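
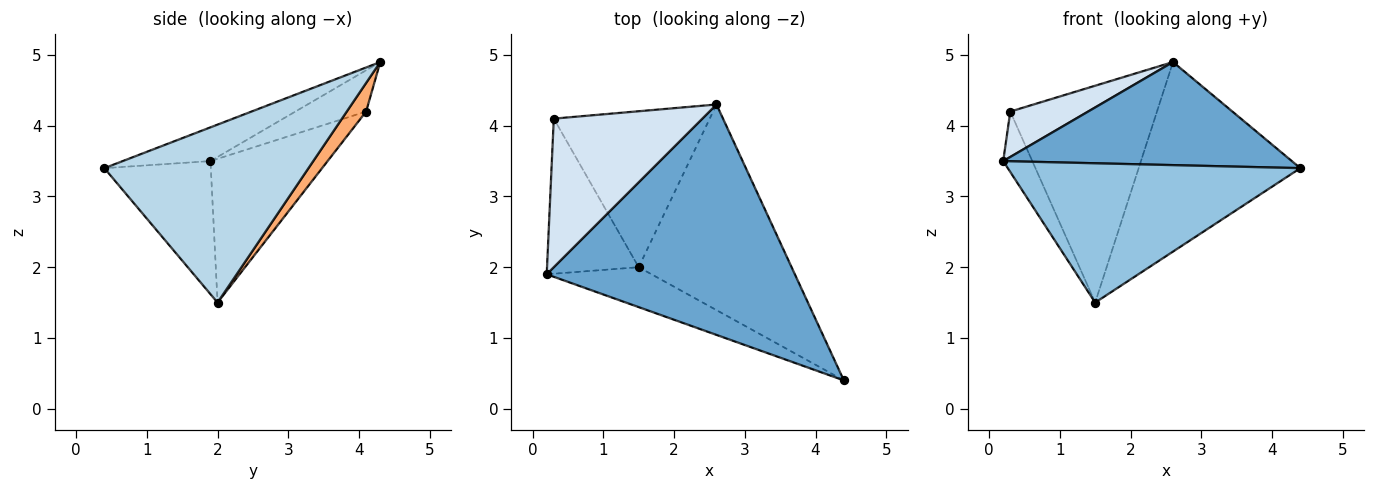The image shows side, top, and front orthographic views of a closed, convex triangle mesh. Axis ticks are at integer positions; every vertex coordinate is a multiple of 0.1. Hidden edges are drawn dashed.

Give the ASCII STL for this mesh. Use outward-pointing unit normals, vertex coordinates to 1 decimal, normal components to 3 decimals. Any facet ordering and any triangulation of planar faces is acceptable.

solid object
 facet normal -0.123 -0.405 0.906
  outer loop
   vertex 2.6 4.3 4.9
   vertex 0.2 1.9 3.5
   vertex 4.4 0.4 3.4
  endloop
 endfacet
 facet normal -0.330 -0.907 -0.260
  outer loop
   vertex 1.5 2.0 1.5
   vertex 4.4 0.4 3.4
   vertex 0.2 1.9 3.5
  endloop
 endfacet
 facet normal 0.650 0.515 -0.559
  outer loop
   vertex 1.5 2.0 1.5
   vertex 2.6 4.3 4.9
   vertex 4.4 0.4 3.4
  endloop
 endfacet
 facet normal -0.257 -0.282 0.924
  outer loop
   vertex 0.3 4.1 4.2
   vertex 0.2 1.9 3.5
   vertex 2.6 4.3 4.9
  endloop
 endfacet
 facet normal -0.825 0.205 -0.526
  outer loop
   vertex 0.3 4.1 4.2
   vertex 1.5 2.0 1.5
   vertex 0.2 1.9 3.5
  endloop
 endfacet
 facet normal 0.106 0.807 -0.581
  outer loop
   vertex 0.3 4.1 4.2
   vertex 2.6 4.3 4.9
   vertex 1.5 2.0 1.5
  endloop
 endfacet
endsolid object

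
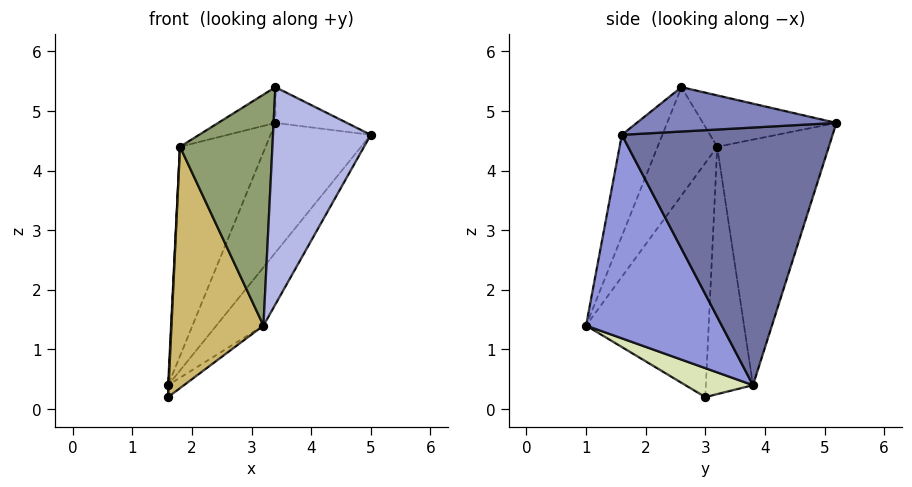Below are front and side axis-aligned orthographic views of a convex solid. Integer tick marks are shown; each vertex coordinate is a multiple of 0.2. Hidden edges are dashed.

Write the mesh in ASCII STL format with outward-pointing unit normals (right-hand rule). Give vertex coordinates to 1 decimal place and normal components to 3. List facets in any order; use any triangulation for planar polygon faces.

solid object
 facet normal 0.806 0.383 -0.452
  outer loop
   vertex 3.4 5.2 4.8
   vertex 5.0 1.6 4.6
   vertex 1.6 3.8 0.4
  endloop
 endfacet
 facet normal 0.532 0.190 0.825
  outer loop
   vertex 3.4 2.6 5.4
   vertex 5.0 1.6 4.6
   vertex 3.4 5.2 4.8
  endloop
 endfacet
 facet normal 0.813 0.282 -0.510
  outer loop
   vertex 3.2 1.0 1.4
   vertex 1.6 3.8 0.4
   vertex 5.0 1.6 4.6
  endloop
 endfacet
 facet normal -0.357 -0.861 0.362
  outer loop
   vertex 3.2 1.0 1.4
   vertex 5.0 1.6 4.6
   vertex 3.4 2.6 5.4
  endloop
 endfacet
 facet normal -0.510 -0.790 0.341
  outer loop
   vertex 1.8 3.2 4.4
   vertex 3.2 1.0 1.4
   vertex 3.4 2.6 5.4
  endloop
 endfacet
 facet normal -0.787 0.603 0.130
  outer loop
   vertex 1.8 3.2 4.4
   vertex 3.4 5.2 4.8
   vertex 1.6 3.8 0.4
  endloop
 endfacet
 facet normal -0.465 0.199 0.863
  outer loop
   vertex 1.8 3.2 4.4
   vertex 3.4 2.6 5.4
   vertex 3.4 5.2 4.8
  endloop
 endfacet
 facet normal 0.718 0.169 -0.676
  outer loop
   vertex 1.6 3.0 0.2
   vertex 1.6 3.8 0.4
   vertex 3.2 1.0 1.4
  endloop
 endfacet
 facet normal -0.999 -0.012 0.048
  outer loop
   vertex 1.6 3.0 0.2
   vertex 1.8 3.2 4.4
   vertex 1.6 3.8 0.4
  endloop
 endfacet
 facet normal -0.798 -0.599 0.067
  outer loop
   vertex 1.6 3.0 0.2
   vertex 3.2 1.0 1.4
   vertex 1.8 3.2 4.4
  endloop
 endfacet
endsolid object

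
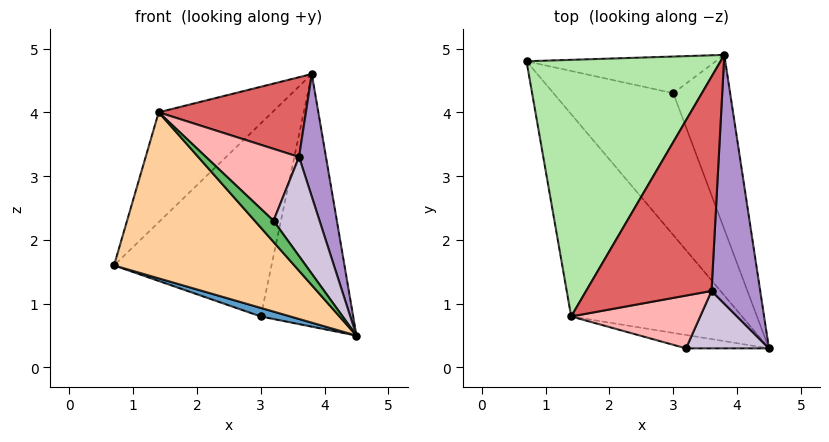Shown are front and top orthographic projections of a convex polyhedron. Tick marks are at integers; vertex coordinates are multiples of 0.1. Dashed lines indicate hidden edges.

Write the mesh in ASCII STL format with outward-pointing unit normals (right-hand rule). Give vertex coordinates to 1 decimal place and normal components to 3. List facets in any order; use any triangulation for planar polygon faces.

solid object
 facet normal -0.339 -0.057 -0.939
  outer loop
   vertex 3.0 4.3 0.8
   vertex 4.5 0.3 0.5
   vertex 0.7 4.8 1.6
  endloop
 endfacet
 facet normal 0.147 0.972 -0.184
  outer loop
   vertex 3.0 4.3 0.8
   vertex 0.7 4.8 1.6
   vertex 3.8 4.9 4.6
  endloop
 endfacet
 facet normal 0.901 0.356 -0.246
  outer loop
   vertex 3.0 4.3 0.8
   vertex 3.8 4.9 4.6
   vertex 4.5 0.3 0.5
  endloop
 endfacet
 facet normal -0.698 -0.454 -0.553
  outer loop
   vertex 1.4 0.8 4.0
   vertex 0.7 4.8 1.6
   vertex 4.5 0.3 0.5
  endloop
 endfacet
 facet normal -0.594 -0.680 -0.429
  outer loop
   vertex 1.4 0.8 4.0
   vertex 4.5 0.3 0.5
   vertex 3.2 0.3 2.3
  endloop
 endfacet
 facet normal -0.670 0.292 0.682
  outer loop
   vertex 1.4 0.8 4.0
   vertex 3.8 4.9 4.6
   vertex 0.7 4.8 1.6
  endloop
 endfacet
 facet normal 0.340 -0.328 0.881
  outer loop
   vertex 3.6 1.2 3.3
   vertex 3.8 4.9 4.6
   vertex 1.4 0.8 4.0
  endloop
 endfacet
 facet normal 0.318 -0.764 0.561
  outer loop
   vertex 3.6 1.2 3.3
   vertex 1.4 0.8 4.0
   vertex 3.2 0.3 2.3
  endloop
 endfacet
 facet normal 0.920 -0.173 0.351
  outer loop
   vertex 3.6 1.2 3.3
   vertex 4.5 0.3 0.5
   vertex 3.8 4.9 4.6
  endloop
 endfacet
 facet normal 0.570 -0.711 0.412
  outer loop
   vertex 3.6 1.2 3.3
   vertex 3.2 0.3 2.3
   vertex 4.5 0.3 0.5
  endloop
 endfacet
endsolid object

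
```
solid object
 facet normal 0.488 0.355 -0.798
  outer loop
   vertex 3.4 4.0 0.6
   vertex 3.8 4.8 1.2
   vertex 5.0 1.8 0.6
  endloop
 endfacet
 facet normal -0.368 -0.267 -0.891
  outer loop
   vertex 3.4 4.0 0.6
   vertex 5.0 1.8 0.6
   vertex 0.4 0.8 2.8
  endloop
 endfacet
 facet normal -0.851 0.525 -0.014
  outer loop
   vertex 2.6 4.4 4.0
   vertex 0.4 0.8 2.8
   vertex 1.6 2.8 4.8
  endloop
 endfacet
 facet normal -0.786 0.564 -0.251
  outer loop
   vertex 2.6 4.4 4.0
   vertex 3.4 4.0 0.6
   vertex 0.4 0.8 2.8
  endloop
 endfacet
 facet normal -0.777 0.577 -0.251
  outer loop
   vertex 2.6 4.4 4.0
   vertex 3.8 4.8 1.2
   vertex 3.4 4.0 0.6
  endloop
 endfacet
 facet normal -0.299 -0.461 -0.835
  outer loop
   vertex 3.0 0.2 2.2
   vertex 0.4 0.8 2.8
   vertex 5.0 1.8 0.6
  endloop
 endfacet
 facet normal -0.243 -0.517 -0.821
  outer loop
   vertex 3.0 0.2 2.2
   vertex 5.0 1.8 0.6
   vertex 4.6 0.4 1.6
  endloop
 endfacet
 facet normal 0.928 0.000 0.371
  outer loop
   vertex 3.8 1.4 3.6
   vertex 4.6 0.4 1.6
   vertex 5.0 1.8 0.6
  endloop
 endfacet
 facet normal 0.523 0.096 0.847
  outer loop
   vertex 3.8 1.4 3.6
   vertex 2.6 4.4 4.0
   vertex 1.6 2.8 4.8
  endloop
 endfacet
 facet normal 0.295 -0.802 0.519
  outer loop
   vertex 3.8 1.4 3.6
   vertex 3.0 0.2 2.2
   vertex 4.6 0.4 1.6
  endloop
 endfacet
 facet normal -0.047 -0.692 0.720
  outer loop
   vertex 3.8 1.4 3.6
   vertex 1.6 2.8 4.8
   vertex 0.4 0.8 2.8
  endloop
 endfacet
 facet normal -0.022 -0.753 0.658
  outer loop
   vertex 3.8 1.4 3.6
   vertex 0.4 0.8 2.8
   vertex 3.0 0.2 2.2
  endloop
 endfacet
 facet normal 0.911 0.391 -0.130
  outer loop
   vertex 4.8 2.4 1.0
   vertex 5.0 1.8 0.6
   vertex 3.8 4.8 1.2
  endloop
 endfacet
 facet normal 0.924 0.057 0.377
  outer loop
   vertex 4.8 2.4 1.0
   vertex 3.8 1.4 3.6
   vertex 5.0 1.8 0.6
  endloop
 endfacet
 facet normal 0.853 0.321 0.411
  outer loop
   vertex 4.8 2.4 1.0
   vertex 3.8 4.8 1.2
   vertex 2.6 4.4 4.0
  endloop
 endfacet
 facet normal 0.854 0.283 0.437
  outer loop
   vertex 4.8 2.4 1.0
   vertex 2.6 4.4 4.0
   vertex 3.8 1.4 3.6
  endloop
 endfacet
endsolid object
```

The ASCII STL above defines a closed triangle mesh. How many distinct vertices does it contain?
10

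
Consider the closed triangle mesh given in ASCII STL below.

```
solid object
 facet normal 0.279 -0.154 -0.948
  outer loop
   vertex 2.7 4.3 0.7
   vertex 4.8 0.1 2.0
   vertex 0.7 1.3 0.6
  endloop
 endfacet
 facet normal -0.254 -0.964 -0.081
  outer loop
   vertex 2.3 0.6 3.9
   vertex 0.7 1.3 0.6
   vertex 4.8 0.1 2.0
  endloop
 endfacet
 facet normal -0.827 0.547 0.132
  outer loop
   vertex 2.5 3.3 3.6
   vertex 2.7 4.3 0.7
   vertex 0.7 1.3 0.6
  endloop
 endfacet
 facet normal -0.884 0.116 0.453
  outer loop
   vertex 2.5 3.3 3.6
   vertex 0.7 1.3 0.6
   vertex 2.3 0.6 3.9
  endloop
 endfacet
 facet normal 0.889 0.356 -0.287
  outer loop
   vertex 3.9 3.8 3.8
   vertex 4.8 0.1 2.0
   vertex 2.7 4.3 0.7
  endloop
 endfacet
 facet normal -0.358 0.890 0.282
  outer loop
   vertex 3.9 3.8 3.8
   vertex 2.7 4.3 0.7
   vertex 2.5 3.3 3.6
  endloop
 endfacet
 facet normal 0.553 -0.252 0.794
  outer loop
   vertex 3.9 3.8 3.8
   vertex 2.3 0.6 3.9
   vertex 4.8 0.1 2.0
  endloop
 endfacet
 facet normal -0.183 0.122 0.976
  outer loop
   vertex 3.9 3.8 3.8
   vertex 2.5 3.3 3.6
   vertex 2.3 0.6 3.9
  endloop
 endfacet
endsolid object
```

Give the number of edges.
12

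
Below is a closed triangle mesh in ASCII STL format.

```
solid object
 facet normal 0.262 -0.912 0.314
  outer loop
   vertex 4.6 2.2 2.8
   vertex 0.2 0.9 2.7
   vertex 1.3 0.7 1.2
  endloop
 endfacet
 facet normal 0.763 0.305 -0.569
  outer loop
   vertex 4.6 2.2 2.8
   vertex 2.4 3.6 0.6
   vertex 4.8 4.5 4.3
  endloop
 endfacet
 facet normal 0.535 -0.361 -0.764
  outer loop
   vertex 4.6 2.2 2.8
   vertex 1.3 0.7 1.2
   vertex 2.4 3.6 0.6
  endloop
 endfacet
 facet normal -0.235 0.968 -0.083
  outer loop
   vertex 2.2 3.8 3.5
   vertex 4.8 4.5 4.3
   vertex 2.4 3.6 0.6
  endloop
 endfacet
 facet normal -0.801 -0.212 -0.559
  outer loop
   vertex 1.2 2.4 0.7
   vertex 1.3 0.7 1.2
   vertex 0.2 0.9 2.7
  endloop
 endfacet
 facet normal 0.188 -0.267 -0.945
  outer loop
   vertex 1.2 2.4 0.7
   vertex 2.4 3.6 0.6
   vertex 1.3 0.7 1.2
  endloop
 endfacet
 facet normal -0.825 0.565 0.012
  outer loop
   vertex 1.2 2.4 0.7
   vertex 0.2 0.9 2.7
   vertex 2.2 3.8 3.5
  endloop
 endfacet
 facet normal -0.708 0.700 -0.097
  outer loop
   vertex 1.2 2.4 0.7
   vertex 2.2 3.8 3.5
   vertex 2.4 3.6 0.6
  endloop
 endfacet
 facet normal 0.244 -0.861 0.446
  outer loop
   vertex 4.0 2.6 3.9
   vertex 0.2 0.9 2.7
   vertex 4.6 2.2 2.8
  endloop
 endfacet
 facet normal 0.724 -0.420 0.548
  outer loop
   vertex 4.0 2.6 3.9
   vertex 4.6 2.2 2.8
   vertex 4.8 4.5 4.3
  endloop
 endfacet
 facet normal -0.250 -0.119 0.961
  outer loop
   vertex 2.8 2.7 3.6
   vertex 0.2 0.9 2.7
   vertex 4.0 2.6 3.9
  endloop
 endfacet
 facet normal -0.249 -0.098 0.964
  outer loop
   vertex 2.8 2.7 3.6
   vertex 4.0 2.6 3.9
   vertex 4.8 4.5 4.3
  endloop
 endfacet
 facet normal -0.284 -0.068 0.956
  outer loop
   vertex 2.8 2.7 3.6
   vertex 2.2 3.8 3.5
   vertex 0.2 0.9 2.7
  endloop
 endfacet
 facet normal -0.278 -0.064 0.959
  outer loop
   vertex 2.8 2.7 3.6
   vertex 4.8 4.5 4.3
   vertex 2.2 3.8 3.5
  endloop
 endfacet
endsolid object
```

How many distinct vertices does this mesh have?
9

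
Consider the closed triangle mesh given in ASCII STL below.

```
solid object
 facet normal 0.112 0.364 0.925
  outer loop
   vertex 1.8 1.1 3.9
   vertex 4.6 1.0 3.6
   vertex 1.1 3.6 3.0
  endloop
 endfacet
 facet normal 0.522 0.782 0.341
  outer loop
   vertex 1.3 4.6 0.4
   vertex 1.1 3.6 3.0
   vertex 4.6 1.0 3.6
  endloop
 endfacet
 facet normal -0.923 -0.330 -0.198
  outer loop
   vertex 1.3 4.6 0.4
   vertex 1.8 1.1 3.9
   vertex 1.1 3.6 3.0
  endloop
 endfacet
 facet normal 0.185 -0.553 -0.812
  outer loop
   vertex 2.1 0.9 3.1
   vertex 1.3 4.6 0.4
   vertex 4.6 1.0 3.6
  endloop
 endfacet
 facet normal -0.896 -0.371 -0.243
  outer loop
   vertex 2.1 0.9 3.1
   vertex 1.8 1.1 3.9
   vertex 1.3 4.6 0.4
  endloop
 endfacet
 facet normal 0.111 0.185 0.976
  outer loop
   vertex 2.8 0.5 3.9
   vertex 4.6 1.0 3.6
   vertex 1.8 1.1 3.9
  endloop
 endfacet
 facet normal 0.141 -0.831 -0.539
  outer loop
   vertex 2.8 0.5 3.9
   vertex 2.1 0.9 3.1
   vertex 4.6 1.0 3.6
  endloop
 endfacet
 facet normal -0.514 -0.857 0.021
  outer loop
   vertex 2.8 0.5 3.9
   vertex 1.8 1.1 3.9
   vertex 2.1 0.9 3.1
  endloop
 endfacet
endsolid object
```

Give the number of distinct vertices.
6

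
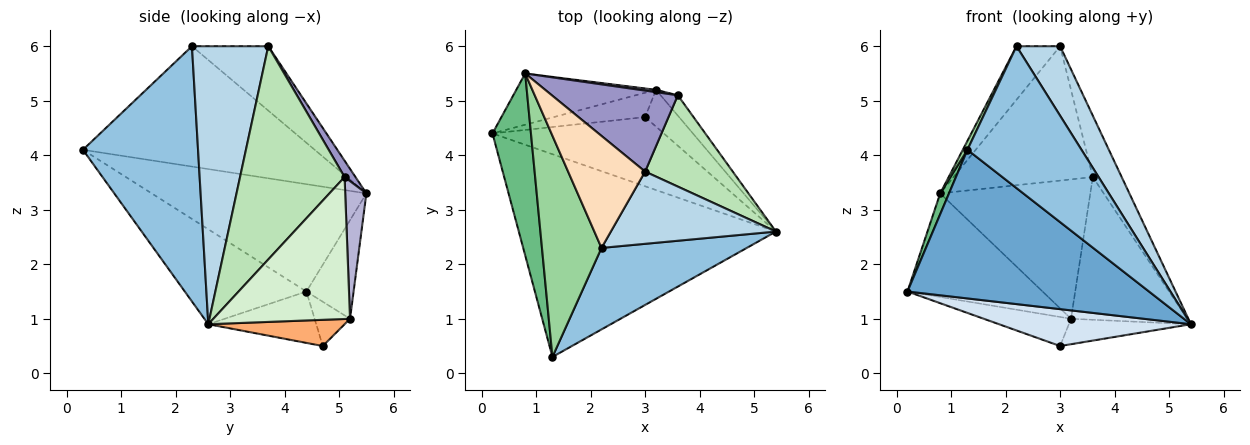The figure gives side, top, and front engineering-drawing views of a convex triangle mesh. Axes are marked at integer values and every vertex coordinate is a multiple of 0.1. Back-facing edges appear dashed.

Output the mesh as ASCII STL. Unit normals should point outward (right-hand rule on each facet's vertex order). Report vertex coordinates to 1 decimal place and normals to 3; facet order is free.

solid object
 facet normal -0.285 -0.567 -0.773
  outer loop
   vertex 1.3 0.3 4.1
   vertex 0.2 4.4 1.5
   vertex 5.4 2.6 0.9
  endloop
 endfacet
 facet normal 0.659 -0.652 0.375
  outer loop
   vertex 2.2 2.3 6.0
   vertex 1.3 0.3 4.1
   vertex 5.4 2.6 0.9
  endloop
 endfacet
 facet normal 0.772 -0.441 0.458
  outer loop
   vertex 2.2 2.3 6.0
   vertex 5.4 2.6 0.9
   vertex 3.0 3.7 6.0
  endloop
 endfacet
 facet normal -0.256 -0.455 -0.853
  outer loop
   vertex 3.0 4.7 0.5
   vertex 5.4 2.6 0.9
   vertex 0.2 4.4 1.5
  endloop
 endfacet
 facet normal -0.297 0.732 -0.613
  outer loop
   vertex 3.0 4.7 0.5
   vertex 0.2 4.4 1.5
   vertex 3.2 5.2 1.0
  endloop
 endfacet
 facet normal 0.536 0.480 -0.694
  outer loop
   vertex 3.0 4.7 0.5
   vertex 3.2 5.2 1.0
   vertex 5.4 2.6 0.9
  endloop
 endfacet
 facet normal -0.299 0.855 -0.423
  outer loop
   vertex 0.8 5.5 3.3
   vertex 3.2 5.2 1.0
   vertex 0.2 4.4 1.5
  endloop
 endfacet
 facet normal -0.602 0.344 0.720
  outer loop
   vertex 0.8 5.5 3.3
   vertex 2.2 2.3 6.0
   vertex 3.0 3.7 6.0
  endloop
 endfacet
 facet normal -0.941 -0.039 0.337
  outer loop
   vertex 0.8 5.5 3.3
   vertex 0.2 4.4 1.5
   vertex 1.3 0.3 4.1
  endloop
 endfacet
 facet normal -0.896 -0.018 0.443
  outer loop
   vertex 0.8 5.5 3.3
   vertex 1.3 0.3 4.1
   vertex 2.2 2.3 6.0
  endloop
 endfacet
 facet normal 0.896 0.247 0.368
  outer loop
   vertex 3.6 5.1 3.6
   vertex 3.0 3.7 6.0
   vertex 5.4 2.6 0.9
  endloop
 endfacet
 facet normal 0.758 0.645 -0.092
  outer loop
   vertex 3.6 5.1 3.6
   vertex 5.4 2.6 0.9
   vertex 3.2 5.2 1.0
  endloop
 endfacet
 facet normal 0.067 0.854 0.515
  outer loop
   vertex 3.6 5.1 3.6
   vertex 0.8 5.5 3.3
   vertex 3.0 3.7 6.0
  endloop
 endfacet
 facet normal 0.140 0.990 0.017
  outer loop
   vertex 3.6 5.1 3.6
   vertex 3.2 5.2 1.0
   vertex 0.8 5.5 3.3
  endloop
 endfacet
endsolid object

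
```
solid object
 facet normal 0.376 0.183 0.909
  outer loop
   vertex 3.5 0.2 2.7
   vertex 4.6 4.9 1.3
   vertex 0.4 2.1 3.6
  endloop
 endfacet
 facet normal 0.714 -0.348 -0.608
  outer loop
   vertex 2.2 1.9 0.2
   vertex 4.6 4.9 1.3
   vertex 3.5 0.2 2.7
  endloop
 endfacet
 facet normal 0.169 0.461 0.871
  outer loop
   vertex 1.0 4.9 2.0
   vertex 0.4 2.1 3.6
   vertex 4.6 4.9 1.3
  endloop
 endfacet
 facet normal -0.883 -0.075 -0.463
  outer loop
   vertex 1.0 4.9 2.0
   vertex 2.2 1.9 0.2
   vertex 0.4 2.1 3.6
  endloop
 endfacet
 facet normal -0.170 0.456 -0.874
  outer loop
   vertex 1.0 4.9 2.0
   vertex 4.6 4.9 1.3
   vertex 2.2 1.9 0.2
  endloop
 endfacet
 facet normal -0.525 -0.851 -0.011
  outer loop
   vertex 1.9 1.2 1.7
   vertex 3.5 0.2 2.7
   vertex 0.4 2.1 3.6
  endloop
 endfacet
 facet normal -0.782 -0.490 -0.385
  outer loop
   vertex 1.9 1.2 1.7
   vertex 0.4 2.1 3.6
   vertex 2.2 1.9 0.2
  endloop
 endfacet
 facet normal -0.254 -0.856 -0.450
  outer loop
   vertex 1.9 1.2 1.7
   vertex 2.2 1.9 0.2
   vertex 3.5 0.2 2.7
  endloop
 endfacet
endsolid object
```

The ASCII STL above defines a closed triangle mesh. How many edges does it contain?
12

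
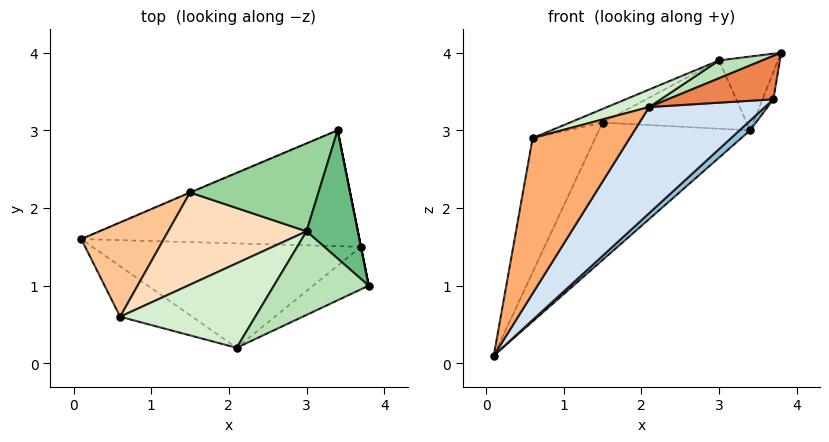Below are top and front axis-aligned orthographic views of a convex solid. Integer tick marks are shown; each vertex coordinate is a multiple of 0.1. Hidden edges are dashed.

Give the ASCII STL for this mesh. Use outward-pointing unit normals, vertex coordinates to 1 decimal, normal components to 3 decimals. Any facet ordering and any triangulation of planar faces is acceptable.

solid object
 facet normal -0.388 0.922 -0.003
  outer loop
   vertex 1.5 2.2 3.1
   vertex 3.4 3.0 3.0
   vertex 0.1 1.6 0.1
  endloop
 endfacet
 facet normal 0.674 -0.062 -0.737
  outer loop
   vertex 3.7 1.5 3.4
   vertex 0.1 1.6 0.1
   vertex 3.4 3.0 3.0
  endloop
 endfacet
 facet normal 0.981 0.196 0.000
  outer loop
   vertex 3.7 1.5 3.4
   vertex 3.4 3.0 3.0
   vertex 3.8 1.0 4.0
  endloop
 endfacet
 facet normal 0.529 -0.605 -0.595
  outer loop
   vertex 3.7 1.5 3.4
   vertex 2.1 0.2 3.3
   vertex 0.1 1.6 0.1
  endloop
 endfacet
 facet normal 0.530 -0.606 -0.593
  outer loop
   vertex 3.7 1.5 3.4
   vertex 3.8 1.0 4.0
   vertex 2.1 0.2 3.3
  endloop
 endfacet
 facet normal -0.169 -0.937 -0.305
  outer loop
   vertex 0.6 0.6 2.9
   vertex 0.1 1.6 0.1
   vertex 2.1 0.2 3.3
  endloop
 endfacet
 facet normal -0.845 0.437 0.307
  outer loop
   vertex 0.6 0.6 2.9
   vertex 1.5 2.2 3.1
   vertex 0.1 1.6 0.1
  endloop
 endfacet
 facet normal -0.432 0.131 0.892
  outer loop
   vertex 3.0 1.7 3.9
   vertex 1.5 2.2 3.1
   vertex 0.6 0.6 2.9
  endloop
 endfacet
 facet normal 0.312 0.474 0.823
  outer loop
   vertex 3.0 1.7 3.9
   vertex 3.8 1.0 4.0
   vertex 3.4 3.0 3.0
  endloop
 endfacet
 facet normal -0.212 0.600 0.772
  outer loop
   vertex 3.0 1.7 3.9
   vertex 3.4 3.0 3.0
   vertex 1.5 2.2 3.1
  endloop
 endfacet
 facet normal -0.291 -0.199 0.936
  outer loop
   vertex 3.0 1.7 3.9
   vertex 2.1 0.2 3.3
   vertex 3.8 1.0 4.0
  endloop
 endfacet
 facet normal -0.301 -0.193 0.934
  outer loop
   vertex 3.0 1.7 3.9
   vertex 0.6 0.6 2.9
   vertex 2.1 0.2 3.3
  endloop
 endfacet
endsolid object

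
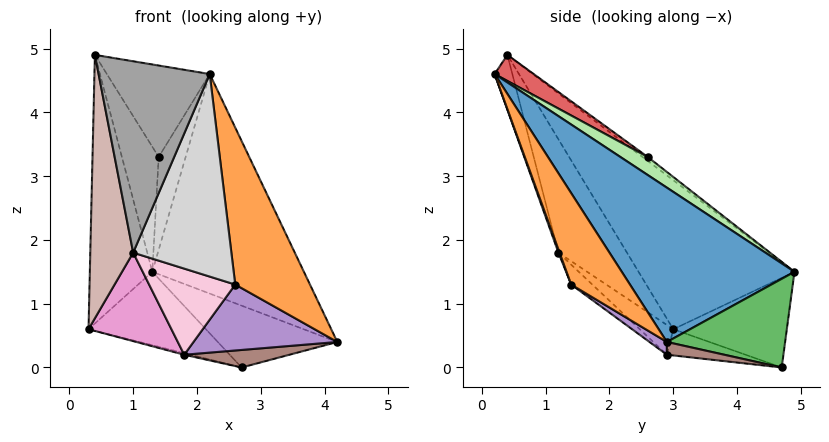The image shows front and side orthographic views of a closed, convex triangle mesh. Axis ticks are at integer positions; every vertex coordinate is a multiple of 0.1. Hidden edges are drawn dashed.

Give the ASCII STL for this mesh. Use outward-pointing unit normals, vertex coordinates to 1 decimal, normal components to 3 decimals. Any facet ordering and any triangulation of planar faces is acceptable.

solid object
 facet normal 0.592 0.520 0.616
  outer loop
   vertex 1.3 4.9 1.5
   vertex 2.2 0.2 4.6
   vertex 4.2 2.9 0.4
  endloop
 endfacet
 facet normal -0.901 0.361 0.239
  outer loop
   vertex 0.4 0.4 4.9
   vertex 1.3 4.9 1.5
   vertex 0.3 3.0 0.6
  endloop
 endfacet
 facet normal 0.605 -0.769 -0.206
  outer loop
   vertex 2.6 1.4 1.3
   vertex 4.2 2.9 0.4
   vertex 2.2 0.2 4.6
  endloop
 endfacet
 facet normal -0.558 0.576 -0.597
  outer loop
   vertex 2.7 4.7 0.0
   vertex 0.3 3.0 0.6
   vertex 1.3 4.9 1.5
  endloop
 endfacet
 facet normal 0.613 0.620 0.490
  outer loop
   vertex 2.7 4.7 0.0
   vertex 1.3 4.9 1.5
   vertex 4.2 2.9 0.4
  endloop
 endfacet
 facet normal 0.541 0.533 0.651
  outer loop
   vertex 1.4 2.6 3.3
   vertex 2.2 0.2 4.6
   vertex 1.3 4.9 1.5
  endloop
 endfacet
 facet normal 0.196 0.517 0.833
  outer loop
   vertex 1.4 2.6 3.3
   vertex 0.4 0.4 4.9
   vertex 2.2 0.2 4.6
  endloop
 endfacet
 facet normal -0.087 0.612 0.786
  outer loop
   vertex 1.4 2.6 3.3
   vertex 1.3 4.9 1.5
   vertex 0.4 0.4 4.9
  endloop
 endfacet
 facet normal 0.068 -0.566 -0.822
  outer loop
   vertex 1.8 2.9 0.2
   vertex 4.2 2.9 0.4
   vertex 2.6 1.4 1.3
  endloop
 endfacet
 facet normal -0.256 0.021 -0.966
  outer loop
   vertex 1.8 2.9 0.2
   vertex 0.3 3.0 0.6
   vertex 2.7 4.7 0.0
  endloop
 endfacet
 facet normal 0.082 -0.151 -0.985
  outer loop
   vertex 1.8 2.9 0.2
   vertex 2.7 4.7 0.0
   vertex 4.2 2.9 0.4
  endloop
 endfacet
 facet normal -0.812 -0.508 -0.288
  outer loop
   vertex 1.0 1.2 1.8
   vertex 0.4 0.4 4.9
   vertex 0.3 3.0 0.6
  endloop
 endfacet
 facet normal -0.243 -0.602 -0.761
  outer loop
   vertex 1.0 1.2 1.8
   vertex 0.3 3.0 0.6
   vertex 1.8 2.9 0.2
  endloop
 endfacet
 facet normal -0.156 -0.637 -0.755
  outer loop
   vertex 1.0 1.2 1.8
   vertex 1.8 2.9 0.2
   vertex 2.6 1.4 1.3
  endloop
 endfacet
 facet normal -0.151 -0.950 -0.274
  outer loop
   vertex 1.0 1.2 1.8
   vertex 2.2 0.2 4.6
   vertex 0.4 0.4 4.9
  endloop
 endfacet
 facet normal 0.011 -0.940 -0.341
  outer loop
   vertex 1.0 1.2 1.8
   vertex 2.6 1.4 1.3
   vertex 2.2 0.2 4.6
  endloop
 endfacet
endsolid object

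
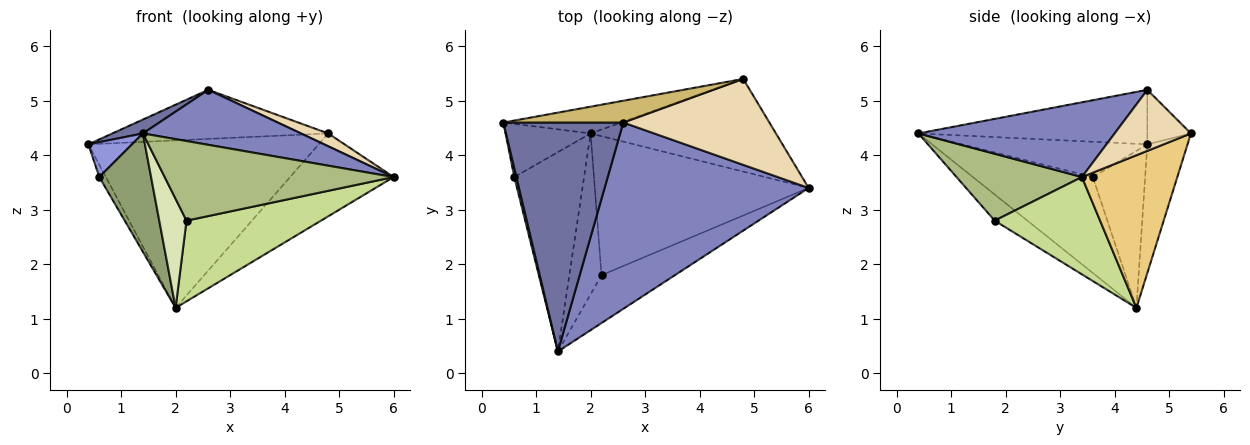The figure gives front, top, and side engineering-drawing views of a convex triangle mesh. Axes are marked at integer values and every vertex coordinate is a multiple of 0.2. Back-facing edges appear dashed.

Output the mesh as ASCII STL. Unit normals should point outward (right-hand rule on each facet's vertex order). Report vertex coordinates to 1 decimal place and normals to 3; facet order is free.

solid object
 facet normal -0.413 -0.055 0.909
  outer loop
   vertex 2.6 4.6 5.2
   vertex 0.4 4.6 4.2
   vertex 1.4 0.4 4.4
  endloop
 endfacet
 facet normal 0.332 -0.267 0.905
  outer loop
   vertex 2.6 4.6 5.2
   vertex 1.4 0.4 4.4
   vertex 6.0 3.4 3.6
  endloop
 endfacet
 facet normal -0.972 -0.229 0.057
  outer loop
   vertex 0.6 3.6 3.6
   vertex 1.4 0.4 4.4
   vertex 0.4 4.6 4.2
  endloop
 endfacet
 facet normal -0.874 0.109 -0.473
  outer loop
   vertex 0.6 3.6 3.6
   vertex 0.4 4.6 4.2
   vertex 2.0 4.4 1.2
  endloop
 endfacet
 facet normal -0.764 -0.330 -0.555
  outer loop
   vertex 0.6 3.6 3.6
   vertex 2.0 4.4 1.2
   vertex 1.4 0.4 4.4
  endloop
 endfacet
 facet normal 0.425 -0.776 -0.466
  outer loop
   vertex 2.2 1.8 2.8
   vertex 6.0 3.4 3.6
   vertex 1.4 0.4 4.4
  endloop
 endfacet
 facet normal 0.366 -0.467 -0.805
  outer loop
   vertex 2.2 1.8 2.8
   vertex 2.0 4.4 1.2
   vertex 6.0 3.4 3.6
  endloop
 endfacet
 facet normal -0.559 -0.465 -0.687
  outer loop
   vertex 2.2 1.8 2.8
   vertex 1.4 0.4 4.4
   vertex 2.0 4.4 1.2
  endloop
 endfacet
 facet normal -0.170 0.973 -0.155
  outer loop
   vertex 4.8 5.4 4.4
   vertex 2.0 4.4 1.2
   vertex 0.4 4.6 4.2
  endloop
 endfacet
 facet normal -0.182 0.899 0.399
  outer loop
   vertex 4.8 5.4 4.4
   vertex 0.4 4.6 4.2
   vertex 2.6 4.6 5.2
  endloop
 endfacet
 facet normal 0.523 0.568 -0.635
  outer loop
   vertex 4.8 5.4 4.4
   vertex 6.0 3.4 3.6
   vertex 2.0 4.4 1.2
  endloop
 endfacet
 facet normal 0.382 -0.136 0.914
  outer loop
   vertex 4.8 5.4 4.4
   vertex 2.6 4.6 5.2
   vertex 6.0 3.4 3.6
  endloop
 endfacet
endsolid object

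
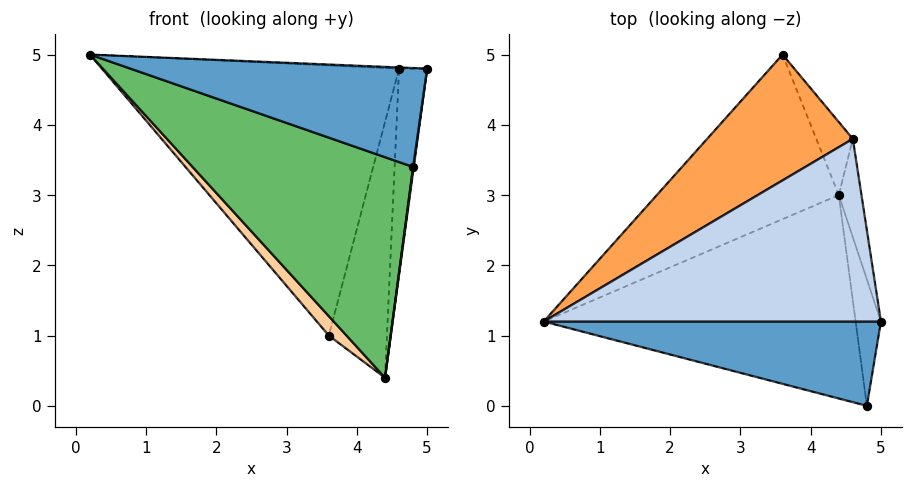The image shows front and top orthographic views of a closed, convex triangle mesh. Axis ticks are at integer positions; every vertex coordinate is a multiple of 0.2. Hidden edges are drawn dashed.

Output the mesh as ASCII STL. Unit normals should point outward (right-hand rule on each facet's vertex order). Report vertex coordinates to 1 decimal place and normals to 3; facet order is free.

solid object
 facet normal 0.027 -0.761 0.648
  outer loop
   vertex 4.8 0.0 3.4
   vertex 5.0 1.2 4.8
   vertex 0.2 1.2 5.0
  endloop
 endfacet
 facet normal 0.042 0.006 0.999
  outer loop
   vertex 4.6 3.8 4.8
   vertex 0.2 1.2 5.0
   vertex 5.0 1.2 4.8
  endloop
 endfacet
 facet normal -0.459 0.805 0.375
  outer loop
   vertex 4.6 3.8 4.8
   vertex 3.6 5.0 1.0
   vertex 0.2 1.2 5.0
  endloop
 endfacet
 facet normal -0.720 -0.081 -0.689
  outer loop
   vertex 4.4 3.0 0.4
   vertex 0.2 1.2 5.0
   vertex 3.6 5.0 1.0
  endloop
 endfacet
 facet normal -0.393 -0.676 -0.623
  outer loop
   vertex 4.4 3.0 0.4
   vertex 4.8 0.0 3.4
   vertex 0.2 1.2 5.0
  endloop
 endfacet
 facet normal 0.991 -0.005 -0.137
  outer loop
   vertex 4.4 3.0 0.4
   vertex 5.0 1.2 4.8
   vertex 4.8 0.0 3.4
  endloop
 endfacet
 facet normal 0.986 0.152 -0.072
  outer loop
   vertex 4.4 3.0 0.4
   vertex 4.6 3.8 4.8
   vertex 5.0 1.2 4.8
  endloop
 endfacet
 facet normal 0.910 0.398 -0.114
  outer loop
   vertex 4.4 3.0 0.4
   vertex 3.6 5.0 1.0
   vertex 4.6 3.8 4.8
  endloop
 endfacet
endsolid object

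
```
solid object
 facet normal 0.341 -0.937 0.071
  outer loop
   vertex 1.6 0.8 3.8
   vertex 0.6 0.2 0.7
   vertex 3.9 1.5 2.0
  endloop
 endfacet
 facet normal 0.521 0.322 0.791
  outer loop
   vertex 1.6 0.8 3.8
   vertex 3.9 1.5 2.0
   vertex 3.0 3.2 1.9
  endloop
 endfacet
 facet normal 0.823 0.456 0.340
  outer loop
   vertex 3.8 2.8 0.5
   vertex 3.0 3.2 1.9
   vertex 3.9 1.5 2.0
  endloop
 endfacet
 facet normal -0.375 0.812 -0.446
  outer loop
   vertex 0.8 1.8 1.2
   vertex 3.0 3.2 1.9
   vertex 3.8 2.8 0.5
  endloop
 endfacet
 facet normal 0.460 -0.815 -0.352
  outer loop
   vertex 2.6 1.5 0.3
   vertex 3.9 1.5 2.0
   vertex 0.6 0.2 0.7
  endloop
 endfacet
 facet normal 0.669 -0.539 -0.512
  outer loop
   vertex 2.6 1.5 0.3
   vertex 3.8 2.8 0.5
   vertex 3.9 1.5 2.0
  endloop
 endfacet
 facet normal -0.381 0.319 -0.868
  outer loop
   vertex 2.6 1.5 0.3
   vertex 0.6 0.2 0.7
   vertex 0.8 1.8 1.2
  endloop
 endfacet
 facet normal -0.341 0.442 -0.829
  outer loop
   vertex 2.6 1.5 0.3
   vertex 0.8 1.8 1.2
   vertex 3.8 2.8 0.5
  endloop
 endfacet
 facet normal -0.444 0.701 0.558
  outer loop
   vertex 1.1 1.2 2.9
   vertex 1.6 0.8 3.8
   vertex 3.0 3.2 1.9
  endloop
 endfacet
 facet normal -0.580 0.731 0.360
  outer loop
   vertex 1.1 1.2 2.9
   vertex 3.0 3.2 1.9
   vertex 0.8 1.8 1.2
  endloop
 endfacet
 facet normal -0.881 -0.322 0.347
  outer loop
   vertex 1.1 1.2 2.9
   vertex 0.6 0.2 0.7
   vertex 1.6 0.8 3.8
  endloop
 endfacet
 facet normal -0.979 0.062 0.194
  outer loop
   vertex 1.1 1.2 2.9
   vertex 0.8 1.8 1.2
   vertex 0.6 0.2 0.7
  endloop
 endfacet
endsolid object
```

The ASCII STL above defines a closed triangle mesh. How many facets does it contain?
12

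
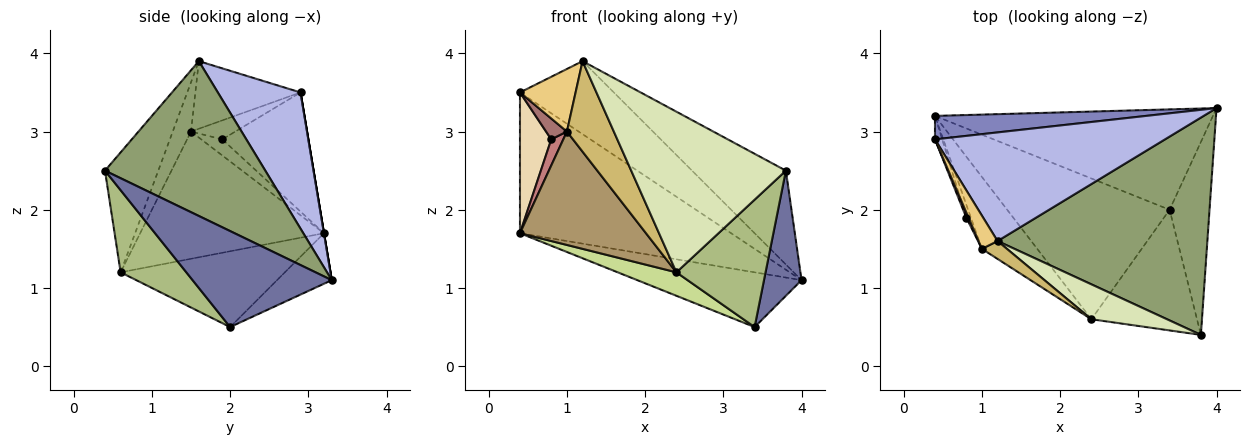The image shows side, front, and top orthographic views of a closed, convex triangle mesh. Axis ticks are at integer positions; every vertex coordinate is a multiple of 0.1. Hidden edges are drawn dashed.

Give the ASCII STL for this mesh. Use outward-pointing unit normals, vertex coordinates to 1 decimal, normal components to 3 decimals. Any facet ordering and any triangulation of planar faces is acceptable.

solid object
 facet normal 0.896 -0.242 -0.373
  outer loop
   vertex 3.4 2.0 0.5
   vertex 4.0 3.3 1.1
   vertex 3.8 0.4 2.5
  endloop
 endfacet
 facet normal 0.000 0.986 0.164
  outer loop
   vertex 0.4 3.2 1.7
   vertex 0.4 2.9 3.5
   vertex 4.0 3.3 1.1
  endloop
 endfacet
 facet normal -0.158 0.473 -0.867
  outer loop
   vertex 0.4 3.2 1.7
   vertex 4.0 3.3 1.1
   vertex 3.4 2.0 0.5
  endloop
 endfacet
 facet normal 0.441 0.501 0.745
  outer loop
   vertex 1.2 1.6 3.9
   vertex 4.0 3.3 1.1
   vertex 0.4 2.9 3.5
  endloop
 endfacet
 facet normal 0.561 0.328 0.760
  outer loop
   vertex 1.2 1.6 3.9
   vertex 3.8 0.4 2.5
   vertex 4.0 3.3 1.1
  endloop
 endfacet
 facet normal 0.472 -0.640 -0.606
  outer loop
   vertex 2.4 0.6 1.2
   vertex 3.4 2.0 0.5
   vertex 3.8 0.4 2.5
  endloop
 endfacet
 facet normal -0.418 -0.149 -0.896
  outer loop
   vertex 2.4 0.6 1.2
   vertex 0.4 3.2 1.7
   vertex 3.4 2.0 0.5
  endloop
 endfacet
 facet normal -0.319 -0.926 0.201
  outer loop
   vertex 2.4 0.6 1.2
   vertex 3.8 0.4 2.5
   vertex 1.2 1.6 3.9
  endloop
 endfacet
 facet normal -0.776 -0.532 -0.338
  outer loop
   vertex 1.0 1.5 3.0
   vertex 0.4 3.2 1.7
   vertex 2.4 0.6 1.2
  endloop
 endfacet
 facet normal -0.356 -0.917 0.181
  outer loop
   vertex 1.0 1.5 3.0
   vertex 2.4 0.6 1.2
   vertex 1.2 1.6 3.9
  endloop
 endfacet
 facet normal -0.858 -0.454 0.241
  outer loop
   vertex 1.0 1.5 3.0
   vertex 1.2 1.6 3.9
   vertex 0.4 2.9 3.5
  endloop
 endfacet
 facet normal -0.938 -0.341 -0.057
  outer loop
   vertex 0.8 1.9 2.9
   vertex 0.4 2.9 3.5
   vertex 0.4 3.2 1.7
  endloop
 endfacet
 facet normal -0.900 -0.423 0.106
  outer loop
   vertex 0.8 1.9 2.9
   vertex 1.0 1.5 3.0
   vertex 0.4 2.9 3.5
  endloop
 endfacet
 facet normal -0.843 -0.482 -0.241
  outer loop
   vertex 0.8 1.9 2.9
   vertex 0.4 3.2 1.7
   vertex 1.0 1.5 3.0
  endloop
 endfacet
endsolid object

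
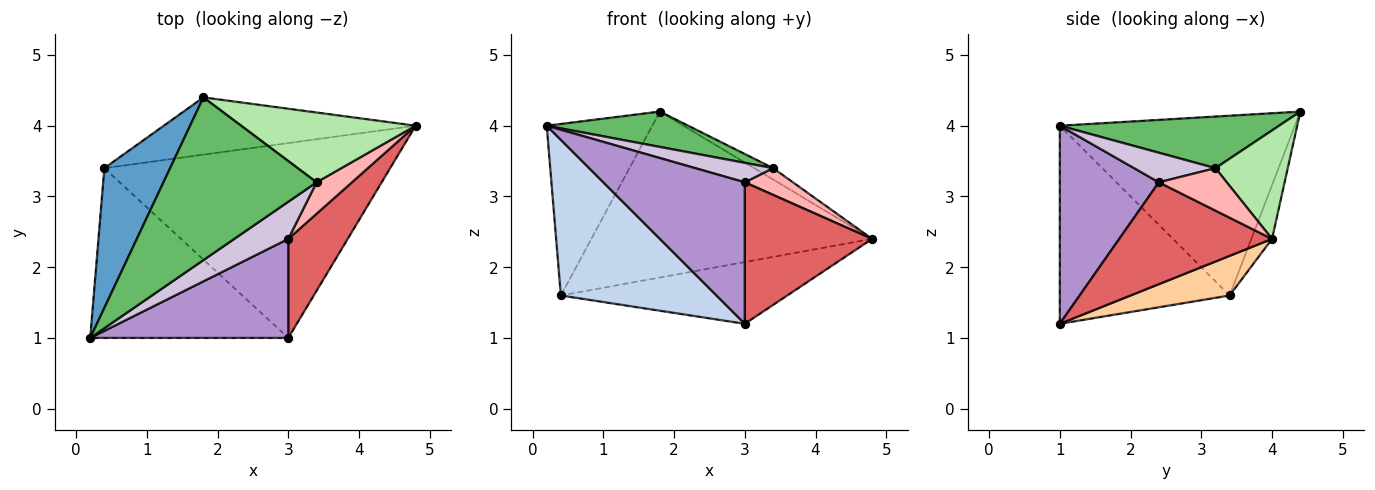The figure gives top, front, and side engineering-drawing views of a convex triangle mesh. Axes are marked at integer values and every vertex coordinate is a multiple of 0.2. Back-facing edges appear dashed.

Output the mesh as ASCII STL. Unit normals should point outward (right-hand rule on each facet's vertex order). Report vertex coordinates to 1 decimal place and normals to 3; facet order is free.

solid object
 facet normal -0.865 0.389 0.316
  outer loop
   vertex 0.4 3.4 1.6
   vertex 0.2 1.0 4.0
   vertex 1.8 4.4 4.2
  endloop
 endfacet
 facet normal -0.593 -0.544 -0.593
  outer loop
   vertex 0.4 3.4 1.6
   vertex 3.0 1.0 1.2
   vertex 0.2 1.0 4.0
  endloop
 endfacet
 facet normal -0.069 0.943 -0.325
  outer loop
   vertex 0.4 3.4 1.6
   vertex 1.8 4.4 4.2
   vertex 4.8 4.0 2.4
  endloop
 endfacet
 facet normal 0.131 0.299 -0.945
  outer loop
   vertex 0.4 3.4 1.6
   vertex 4.8 4.0 2.4
   vertex 3.0 1.0 1.2
  endloop
 endfacet
 facet normal 0.313 -0.202 0.928
  outer loop
   vertex 3.4 3.2 3.4
   vertex 1.8 4.4 4.2
   vertex 0.2 1.0 4.0
  endloop
 endfacet
 facet normal 0.523 0.136 0.841
  outer loop
   vertex 3.4 3.2 3.4
   vertex 4.8 4.0 2.4
   vertex 1.8 4.4 4.2
  endloop
 endfacet
 facet normal 0.701 -0.584 0.409
  outer loop
   vertex 3.0 2.4 3.2
   vertex 3.0 1.0 1.2
   vertex 4.8 4.0 2.4
  endloop
 endfacet
 facet normal 0.675 -0.478 0.562
  outer loop
   vertex 3.0 2.4 3.2
   vertex 4.8 4.0 2.4
   vertex 3.4 3.2 3.4
  endloop
 endfacet
 facet normal 0.497 -0.711 0.497
  outer loop
   vertex 3.0 2.4 3.2
   vertex 0.2 1.0 4.0
   vertex 3.0 1.0 1.2
  endloop
 endfacet
 facet normal 0.436 -0.417 0.797
  outer loop
   vertex 3.0 2.4 3.2
   vertex 3.4 3.2 3.4
   vertex 0.2 1.0 4.0
  endloop
 endfacet
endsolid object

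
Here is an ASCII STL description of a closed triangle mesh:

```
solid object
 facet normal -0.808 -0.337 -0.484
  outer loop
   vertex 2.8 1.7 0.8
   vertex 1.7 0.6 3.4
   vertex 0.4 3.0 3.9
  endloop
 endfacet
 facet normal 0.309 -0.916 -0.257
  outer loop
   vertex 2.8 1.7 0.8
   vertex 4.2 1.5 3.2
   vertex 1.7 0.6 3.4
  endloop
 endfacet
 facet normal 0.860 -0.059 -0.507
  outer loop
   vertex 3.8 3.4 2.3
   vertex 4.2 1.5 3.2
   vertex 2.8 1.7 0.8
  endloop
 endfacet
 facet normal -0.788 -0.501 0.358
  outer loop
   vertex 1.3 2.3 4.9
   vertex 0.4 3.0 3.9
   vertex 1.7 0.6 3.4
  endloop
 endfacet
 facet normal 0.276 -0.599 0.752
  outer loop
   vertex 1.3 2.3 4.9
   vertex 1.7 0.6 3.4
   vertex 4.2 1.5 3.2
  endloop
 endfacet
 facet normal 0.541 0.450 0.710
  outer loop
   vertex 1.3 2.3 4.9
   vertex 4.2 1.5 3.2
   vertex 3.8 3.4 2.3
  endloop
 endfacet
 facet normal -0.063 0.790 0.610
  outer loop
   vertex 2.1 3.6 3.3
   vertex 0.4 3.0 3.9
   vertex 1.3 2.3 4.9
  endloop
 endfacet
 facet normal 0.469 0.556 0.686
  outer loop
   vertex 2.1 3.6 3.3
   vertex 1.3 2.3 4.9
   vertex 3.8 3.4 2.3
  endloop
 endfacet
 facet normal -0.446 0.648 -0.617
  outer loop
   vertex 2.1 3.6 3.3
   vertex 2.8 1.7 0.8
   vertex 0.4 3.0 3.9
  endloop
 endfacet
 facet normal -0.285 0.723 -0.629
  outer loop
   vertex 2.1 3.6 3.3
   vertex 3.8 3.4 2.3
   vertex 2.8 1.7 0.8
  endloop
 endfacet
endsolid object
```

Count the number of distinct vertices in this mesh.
7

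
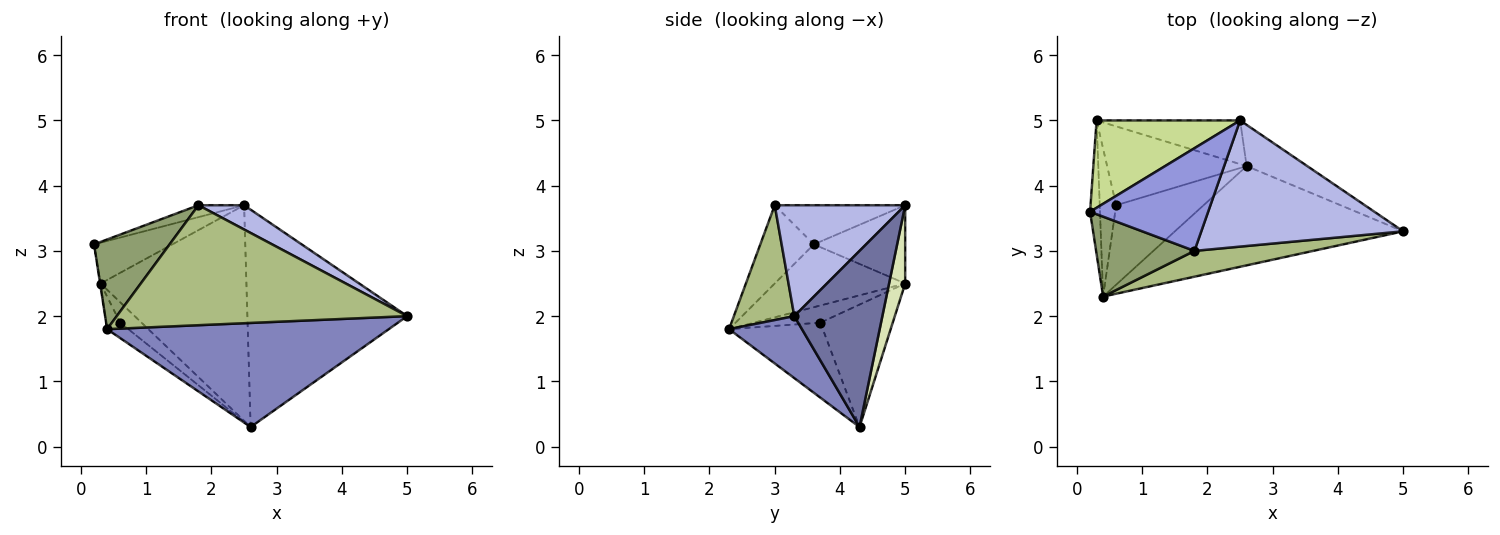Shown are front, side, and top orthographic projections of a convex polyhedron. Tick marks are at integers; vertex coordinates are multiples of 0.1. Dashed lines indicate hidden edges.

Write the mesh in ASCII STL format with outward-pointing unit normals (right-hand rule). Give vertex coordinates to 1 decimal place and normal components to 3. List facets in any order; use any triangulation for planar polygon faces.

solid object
 facet normal 0.476 0.864 -0.164
  outer loop
   vertex 2.6 4.3 0.3
   vertex 2.5 5.0 3.7
   vertex 5.0 3.3 2.0
  endloop
 endfacet
 facet normal 0.184 -0.711 -0.678
  outer loop
   vertex 0.4 2.3 1.8
   vertex 2.6 4.3 0.3
   vertex 5.0 3.3 2.0
  endloop
 endfacet
 facet normal -0.313 0.109 0.944
  outer loop
   vertex 1.8 3.0 3.7
   vertex 2.5 5.0 3.7
   vertex 0.2 3.6 3.1
  endloop
 endfacet
 facet normal 0.475 -0.166 0.864
  outer loop
   vertex 1.8 3.0 3.7
   vertex 5.0 3.3 2.0
   vertex 2.5 5.0 3.7
  endloop
 endfacet
 facet normal -0.468 -0.660 0.588
  outer loop
   vertex 1.8 3.0 3.7
   vertex 0.2 3.6 3.1
   vertex 0.4 2.3 1.8
  endloop
 endfacet
 facet normal 0.199 -0.958 0.206
  outer loop
   vertex 1.8 3.0 3.7
   vertex 0.4 2.3 1.8
   vertex 5.0 3.3 2.0
  endloop
 endfacet
 facet normal -0.443 0.380 0.812
  outer loop
   vertex 0.3 5.0 2.5
   vertex 0.2 3.6 3.1
   vertex 2.5 5.0 3.7
  endloop
 endfacet
 facet normal 0.108 0.974 -0.197
  outer loop
   vertex 0.3 5.0 2.5
   vertex 2.5 5.0 3.7
   vertex 2.6 4.3 0.3
  endloop
 endfacet
 facet normal -0.988 0.004 -0.156
  outer loop
   vertex 0.3 5.0 2.5
   vertex 0.4 2.3 1.8
   vertex 0.2 3.6 3.1
  endloop
 endfacet
 facet normal -0.644 0.146 -0.751
  outer loop
   vertex 0.6 3.7 1.9
   vertex 2.6 4.3 0.3
   vertex 0.4 2.3 1.8
  endloop
 endfacet
 facet normal -0.647 0.191 -0.738
  outer loop
   vertex 0.6 3.7 1.9
   vertex 0.3 5.0 2.5
   vertex 2.6 4.3 0.3
  endloop
 endfacet
 facet normal -0.714 0.151 -0.684
  outer loop
   vertex 0.6 3.7 1.9
   vertex 0.4 2.3 1.8
   vertex 0.3 5.0 2.5
  endloop
 endfacet
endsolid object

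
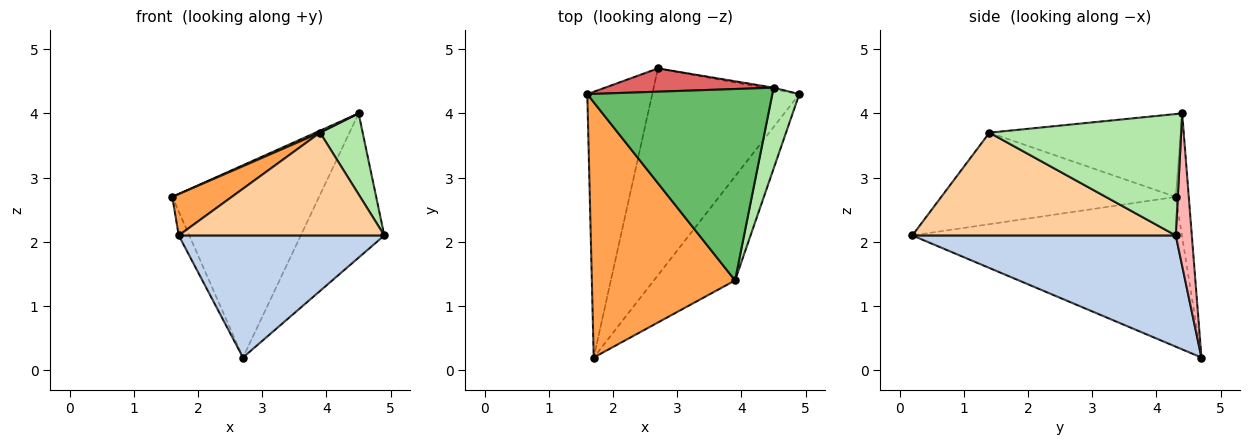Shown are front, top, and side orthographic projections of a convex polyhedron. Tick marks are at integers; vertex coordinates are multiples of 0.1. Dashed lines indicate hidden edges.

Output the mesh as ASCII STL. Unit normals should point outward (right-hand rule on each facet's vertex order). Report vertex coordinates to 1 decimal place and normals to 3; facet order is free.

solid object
 facet normal -0.917 0.036 -0.398
  outer loop
   vertex 2.7 4.7 0.2
   vertex 1.7 0.2 2.1
   vertex 1.6 4.3 2.7
  endloop
 endfacet
 facet normal 0.546 -0.426 -0.722
  outer loop
   vertex 2.7 4.7 0.2
   vertex 4.9 4.3 2.1
   vertex 1.7 0.2 2.1
  endloop
 endfacet
 facet normal -0.533 -0.135 0.835
  outer loop
   vertex 3.9 1.4 3.7
   vertex 1.6 4.3 2.7
   vertex 1.7 0.2 2.1
  endloop
 endfacet
 facet normal 0.669 -0.522 -0.528
  outer loop
   vertex 3.9 1.4 3.7
   vertex 1.7 0.2 2.1
   vertex 4.9 4.3 2.1
  endloop
 endfacet
 facet normal -0.409 -0.010 0.913
  outer loop
   vertex 4.5 4.4 4.0
   vertex 1.6 4.3 2.7
   vertex 3.9 1.4 3.7
  endloop
 endfacet
 facet normal 0.954 -0.212 0.212
  outer loop
   vertex 4.5 4.4 4.0
   vertex 3.9 1.4 3.7
   vertex 4.9 4.3 2.1
  endloop
 endfacet
 facet normal -0.088 0.989 0.120
  outer loop
   vertex 4.5 4.4 4.0
   vertex 2.7 4.7 0.2
   vertex 1.6 4.3 2.7
  endloop
 endfacet
 facet normal 0.189 0.982 -0.012
  outer loop
   vertex 4.5 4.4 4.0
   vertex 4.9 4.3 2.1
   vertex 2.7 4.7 0.2
  endloop
 endfacet
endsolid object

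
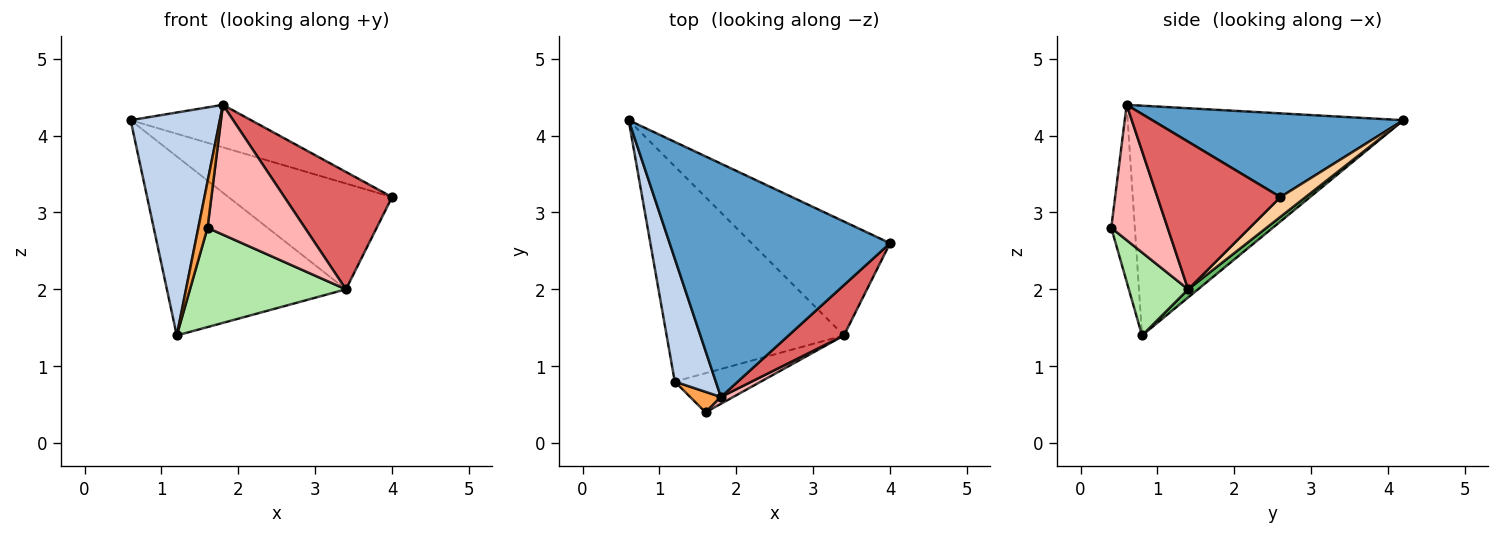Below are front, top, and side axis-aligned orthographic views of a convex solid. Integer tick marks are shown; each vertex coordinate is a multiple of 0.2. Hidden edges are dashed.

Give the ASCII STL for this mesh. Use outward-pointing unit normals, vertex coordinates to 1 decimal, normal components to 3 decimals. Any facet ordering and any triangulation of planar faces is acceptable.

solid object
 facet normal 0.350 0.168 0.922
  outer loop
   vertex 1.8 0.6 4.4
   vertex 4.0 2.6 3.2
   vertex 0.6 4.2 4.2
  endloop
 endfacet
 facet normal -0.938 -0.303 0.167
  outer loop
   vertex 1.8 0.6 4.4
   vertex 0.6 4.2 4.2
   vertex 1.2 0.8 1.4
  endloop
 endfacet
 facet normal -0.919 -0.360 0.160
  outer loop
   vertex 1.8 0.6 4.4
   vertex 1.2 0.8 1.4
   vertex 1.6 0.4 2.8
  endloop
 endfacet
 facet normal 0.104 0.677 -0.729
  outer loop
   vertex 3.4 1.4 2.0
   vertex 0.6 4.2 4.2
   vertex 4.0 2.6 3.2
  endloop
 endfacet
 facet normal 0.035 0.639 -0.768
  outer loop
   vertex 3.4 1.4 2.0
   vertex 1.2 0.8 1.4
   vertex 0.6 4.2 4.2
  endloop
 endfacet
 facet normal 0.334 -0.877 -0.346
  outer loop
   vertex 3.4 1.4 2.0
   vertex 1.6 0.4 2.8
   vertex 1.2 0.8 1.4
  endloop
 endfacet
 facet normal 0.724 -0.634 0.272
  outer loop
   vertex 3.4 1.4 2.0
   vertex 4.0 2.6 3.2
   vertex 1.8 0.6 4.4
  endloop
 endfacet
 facet normal 0.501 -0.865 0.046
  outer loop
   vertex 3.4 1.4 2.0
   vertex 1.8 0.6 4.4
   vertex 1.6 0.4 2.8
  endloop
 endfacet
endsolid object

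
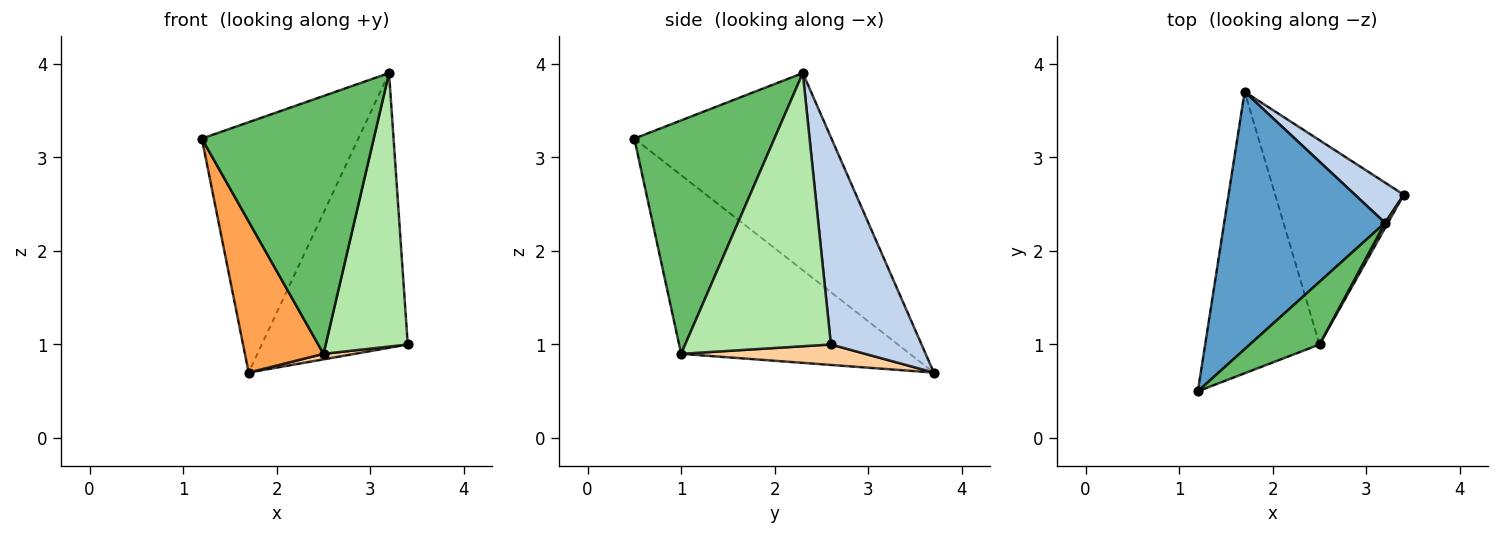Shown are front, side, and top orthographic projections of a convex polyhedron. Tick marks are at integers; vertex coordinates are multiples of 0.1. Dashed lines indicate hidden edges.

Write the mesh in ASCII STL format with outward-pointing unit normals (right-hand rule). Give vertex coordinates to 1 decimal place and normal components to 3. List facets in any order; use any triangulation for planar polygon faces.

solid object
 facet normal -0.660 0.524 0.539
  outer loop
   vertex 3.2 2.3 3.9
   vertex 1.7 3.7 0.7
   vertex 1.2 0.5 3.2
  endloop
 endfacet
 facet normal 0.524 0.843 0.123
  outer loop
   vertex 3.2 2.3 3.9
   vertex 3.4 2.6 1.0
   vertex 1.7 3.7 0.7
  endloop
 endfacet
 facet normal -0.809 -0.278 -0.518
  outer loop
   vertex 2.5 1.0 0.9
   vertex 1.2 0.5 3.2
   vertex 1.7 3.7 0.7
  endloop
 endfacet
 facet normal 0.157 -0.027 -0.987
  outer loop
   vertex 2.5 1.0 0.9
   vertex 1.7 3.7 0.7
   vertex 3.4 2.6 1.0
  endloop
 endfacet
 facet normal 0.621 -0.762 0.185
  outer loop
   vertex 2.5 1.0 0.9
   vertex 3.2 2.3 3.9
   vertex 1.2 0.5 3.2
  endloop
 endfacet
 facet normal 0.871 -0.491 0.009
  outer loop
   vertex 2.5 1.0 0.9
   vertex 3.4 2.6 1.0
   vertex 3.2 2.3 3.9
  endloop
 endfacet
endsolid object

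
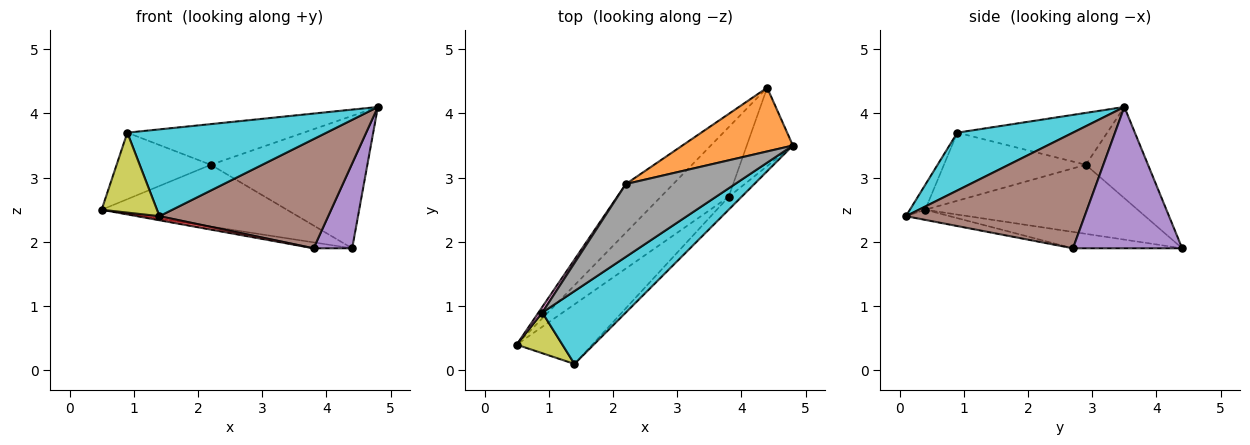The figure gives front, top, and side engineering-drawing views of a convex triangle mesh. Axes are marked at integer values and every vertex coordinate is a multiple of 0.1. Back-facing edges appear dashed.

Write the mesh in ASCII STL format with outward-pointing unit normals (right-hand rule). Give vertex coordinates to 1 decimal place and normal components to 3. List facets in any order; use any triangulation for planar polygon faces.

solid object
 facet normal -0.669 0.584 -0.459
  outer loop
   vertex 2.2 2.9 3.2
   vertex 4.4 4.4 1.9
   vertex 0.5 0.4 2.5
  endloop
 endfacet
 facet normal -0.337 0.848 0.408
  outer loop
   vertex 2.2 2.9 3.2
   vertex 4.8 3.5 4.1
   vertex 4.4 4.4 1.9
  endloop
 endfacet
 facet normal -0.234 0.082 -0.969
  outer loop
   vertex 3.8 2.7 1.9
   vertex 0.5 0.4 2.5
   vertex 4.4 4.4 1.9
  endloop
 endfacet
 facet normal -0.132 -0.068 -0.989
  outer loop
   vertex 3.8 2.7 1.9
   vertex 1.4 0.1 2.4
   vertex 0.5 0.4 2.5
  endloop
 endfacet
 facet normal 0.901 -0.318 -0.294
  outer loop
   vertex 3.8 2.7 1.9
   vertex 4.4 4.4 1.9
   vertex 4.8 3.5 4.1
  endloop
 endfacet
 facet normal 0.725 -0.684 -0.081
  outer loop
   vertex 3.8 2.7 1.9
   vertex 4.8 3.5 4.1
   vertex 1.4 0.1 2.4
  endloop
 endfacet
 facet normal -0.832 0.553 0.047
  outer loop
   vertex 0.9 0.9 3.7
   vertex 2.2 2.9 3.2
   vertex 0.5 0.4 2.5
  endloop
 endfacet
 facet normal -0.383 0.451 0.806
  outer loop
   vertex 0.9 0.9 3.7
   vertex 4.8 3.5 4.1
   vertex 2.2 2.9 3.2
  endloop
 endfacet
 facet normal -0.239 -0.865 0.440
  outer loop
   vertex 0.9 0.9 3.7
   vertex 0.5 0.4 2.5
   vertex 1.4 0.1 2.4
  endloop
 endfacet
 facet normal 0.406 -0.700 0.587
  outer loop
   vertex 0.9 0.9 3.7
   vertex 1.4 0.1 2.4
   vertex 4.8 3.5 4.1
  endloop
 endfacet
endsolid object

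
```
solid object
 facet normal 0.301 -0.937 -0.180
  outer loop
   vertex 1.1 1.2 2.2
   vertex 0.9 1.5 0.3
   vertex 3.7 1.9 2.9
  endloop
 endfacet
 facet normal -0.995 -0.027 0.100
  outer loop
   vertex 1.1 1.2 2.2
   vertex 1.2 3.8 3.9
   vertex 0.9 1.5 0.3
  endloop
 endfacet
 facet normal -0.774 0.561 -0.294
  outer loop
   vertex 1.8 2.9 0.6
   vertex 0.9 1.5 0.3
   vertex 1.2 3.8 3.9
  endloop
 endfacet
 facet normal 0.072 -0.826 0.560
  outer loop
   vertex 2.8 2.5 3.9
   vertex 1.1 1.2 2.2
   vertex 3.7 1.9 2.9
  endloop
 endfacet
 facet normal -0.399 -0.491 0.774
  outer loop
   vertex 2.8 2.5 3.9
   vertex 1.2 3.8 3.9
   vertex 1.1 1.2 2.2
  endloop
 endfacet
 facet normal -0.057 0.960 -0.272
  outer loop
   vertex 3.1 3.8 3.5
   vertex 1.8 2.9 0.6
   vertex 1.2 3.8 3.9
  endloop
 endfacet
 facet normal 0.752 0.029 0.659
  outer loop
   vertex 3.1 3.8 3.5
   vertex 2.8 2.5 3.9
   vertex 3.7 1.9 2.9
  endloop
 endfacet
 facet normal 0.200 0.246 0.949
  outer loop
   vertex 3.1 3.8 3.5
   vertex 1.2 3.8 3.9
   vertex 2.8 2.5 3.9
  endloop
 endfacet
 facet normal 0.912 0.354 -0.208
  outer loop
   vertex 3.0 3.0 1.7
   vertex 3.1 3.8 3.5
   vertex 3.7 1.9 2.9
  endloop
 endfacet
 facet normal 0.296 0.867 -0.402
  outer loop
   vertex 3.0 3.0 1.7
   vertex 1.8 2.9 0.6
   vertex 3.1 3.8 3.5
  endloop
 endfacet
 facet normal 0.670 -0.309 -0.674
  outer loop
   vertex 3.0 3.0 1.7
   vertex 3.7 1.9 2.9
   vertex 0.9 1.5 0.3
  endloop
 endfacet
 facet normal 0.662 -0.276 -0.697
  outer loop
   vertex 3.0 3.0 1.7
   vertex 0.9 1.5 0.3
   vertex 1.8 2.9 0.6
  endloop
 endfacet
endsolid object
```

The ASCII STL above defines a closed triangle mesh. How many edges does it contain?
18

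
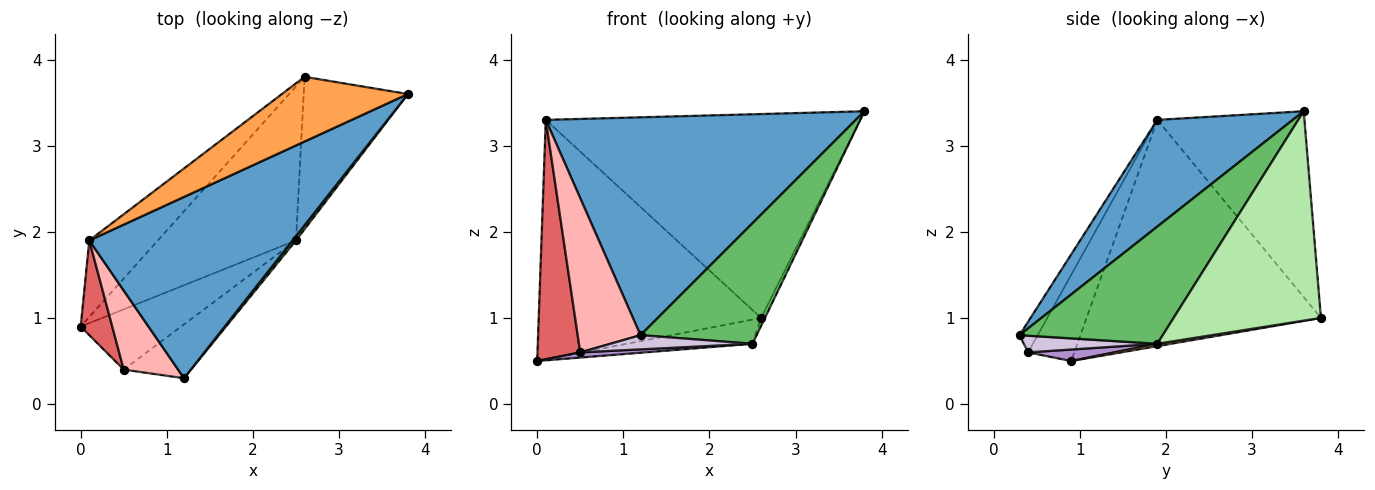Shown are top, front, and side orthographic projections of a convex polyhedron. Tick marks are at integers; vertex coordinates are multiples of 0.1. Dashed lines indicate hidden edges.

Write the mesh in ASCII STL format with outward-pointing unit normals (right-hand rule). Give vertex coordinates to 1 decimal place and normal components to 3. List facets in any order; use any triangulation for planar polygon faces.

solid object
 facet normal 0.318 -0.729 0.606
  outer loop
   vertex 0.1 1.9 3.3
   vertex 1.2 0.3 0.8
   vertex 3.8 3.6 3.4
  endloop
 endfacet
 facet normal -0.708 0.672 -0.215
  outer loop
   vertex 0.1 1.9 3.3
   vertex 2.6 3.8 1.0
   vertex 0.0 0.9 0.5
  endloop
 endfacet
 facet normal -0.407 0.870 0.276
  outer loop
   vertex 0.1 1.9 3.3
   vertex 3.8 3.6 3.4
   vertex 2.6 3.8 1.0
  endloop
 endfacet
 facet normal 0.017 0.155 -0.988
  outer loop
   vertex 2.5 1.9 0.7
   vertex 0.0 0.9 0.5
   vertex 2.6 3.8 1.0
  endloop
 endfacet
 facet normal 0.777 -0.630 0.022
  outer loop
   vertex 2.5 1.9 0.7
   vertex 3.8 3.6 3.4
   vertex 1.2 0.3 0.8
  endloop
 endfacet
 facet normal 0.895 0.023 -0.446
  outer loop
   vertex 2.5 1.9 0.7
   vertex 2.6 3.8 1.0
   vertex 3.8 3.6 3.4
  endloop
 endfacet
 facet normal -0.708 -0.656 0.260
  outer loop
   vertex 0.5 0.4 0.6
   vertex 0.1 1.9 3.3
   vertex 0.0 0.9 0.5
  endloop
 endfacet
 facet normal -0.249 -0.862 0.442
  outer loop
   vertex 0.5 0.4 0.6
   vertex 1.2 0.3 0.8
   vertex 0.1 1.9 3.3
  endloop
 endfacet
 facet normal 0.113 -0.085 -0.990
  outer loop
   vertex 0.5 0.4 0.6
   vertex 0.0 0.9 0.5
   vertex 2.5 1.9 0.7
  endloop
 endfacet
 facet normal 0.233 -0.248 -0.940
  outer loop
   vertex 0.5 0.4 0.6
   vertex 2.5 1.9 0.7
   vertex 1.2 0.3 0.8
  endloop
 endfacet
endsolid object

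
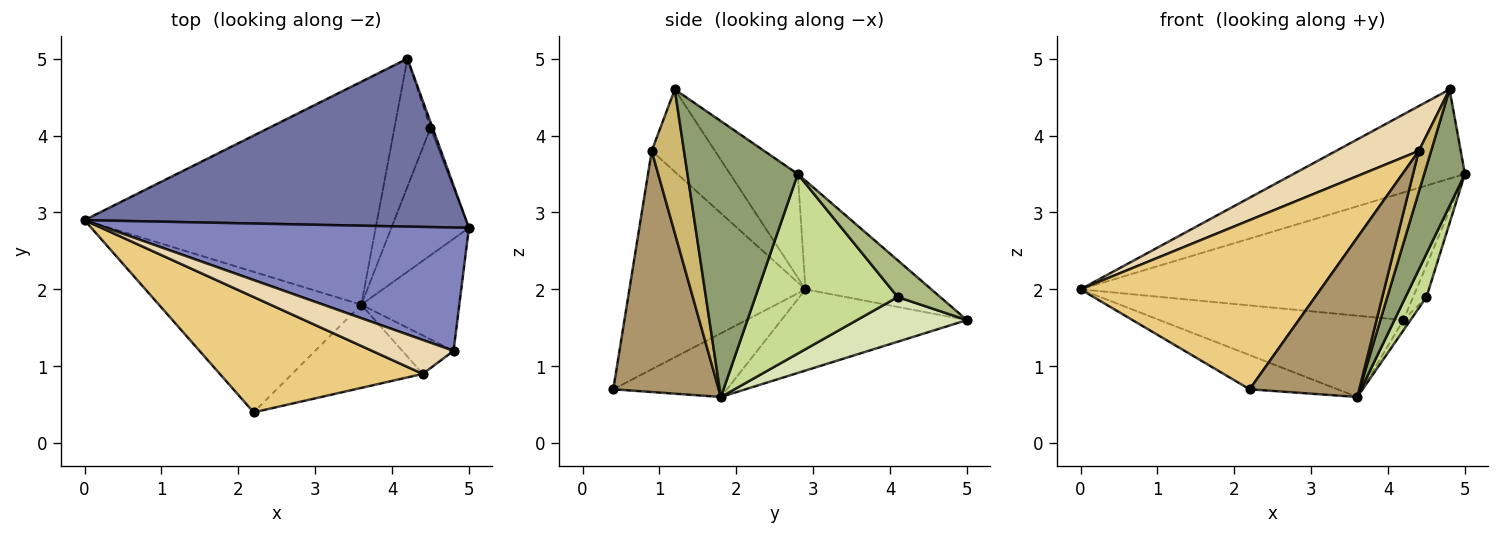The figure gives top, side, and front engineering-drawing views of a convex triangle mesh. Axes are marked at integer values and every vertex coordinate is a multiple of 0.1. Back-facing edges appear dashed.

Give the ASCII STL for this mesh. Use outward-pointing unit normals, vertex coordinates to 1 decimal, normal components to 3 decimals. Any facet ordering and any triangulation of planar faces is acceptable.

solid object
 facet normal -0.221 0.590 0.776
  outer loop
   vertex 4.2 5.0 1.6
   vertex 0.0 2.9 2.0
   vertex 5.0 2.8 3.5
  endloop
 endfacet
 facet normal -0.225 0.571 0.789
  outer loop
   vertex 4.8 1.2 4.6
   vertex 5.0 2.8 3.5
   vertex 0.0 2.9 2.0
  endloop
 endfacet
 facet normal -0.292 0.226 -0.929
  outer loop
   vertex 3.6 1.8 0.6
   vertex 2.2 0.4 0.7
   vertex 0.0 2.9 2.0
  endloop
 endfacet
 facet normal -0.252 0.331 -0.909
  outer loop
   vertex 3.6 1.8 0.6
   vertex 0.0 2.9 2.0
   vertex 4.2 5.0 1.6
  endloop
 endfacet
 facet normal 0.890 -0.329 -0.316
  outer loop
   vertex 3.6 1.8 0.6
   vertex 5.0 2.8 3.5
   vertex 4.8 1.2 4.6
  endloop
 endfacet
 facet normal 0.953 0.299 -0.054
  outer loop
   vertex 4.5 4.1 1.9
   vertex 4.2 5.0 1.6
   vertex 5.0 2.8 3.5
  endloop
 endfacet
 facet normal 0.910 -0.134 -0.393
  outer loop
   vertex 4.5 4.1 1.9
   vertex 5.0 2.8 3.5
   vertex 3.6 1.8 0.6
  endloop
 endfacet
 facet normal 0.777 0.050 -0.627
  outer loop
   vertex 4.5 4.1 1.9
   vertex 3.6 1.8 0.6
   vertex 4.2 5.0 1.6
  endloop
 endfacet
 facet normal 0.649 -0.674 -0.352
  outer loop
   vertex 4.4 0.9 3.8
   vertex 2.2 0.4 0.7
   vertex 3.6 1.8 0.6
  endloop
 endfacet
 facet normal 0.886 -0.338 -0.317
  outer loop
   vertex 4.4 0.9 3.8
   vertex 3.6 1.8 0.6
   vertex 4.8 1.2 4.6
  endloop
 endfacet
 facet normal -0.518 -0.707 0.482
  outer loop
   vertex 4.4 0.9 3.8
   vertex 0.0 2.9 2.0
   vertex 2.2 0.4 0.7
  endloop
 endfacet
 facet normal -0.520 -0.681 0.515
  outer loop
   vertex 4.4 0.9 3.8
   vertex 4.8 1.2 4.6
   vertex 0.0 2.9 2.0
  endloop
 endfacet
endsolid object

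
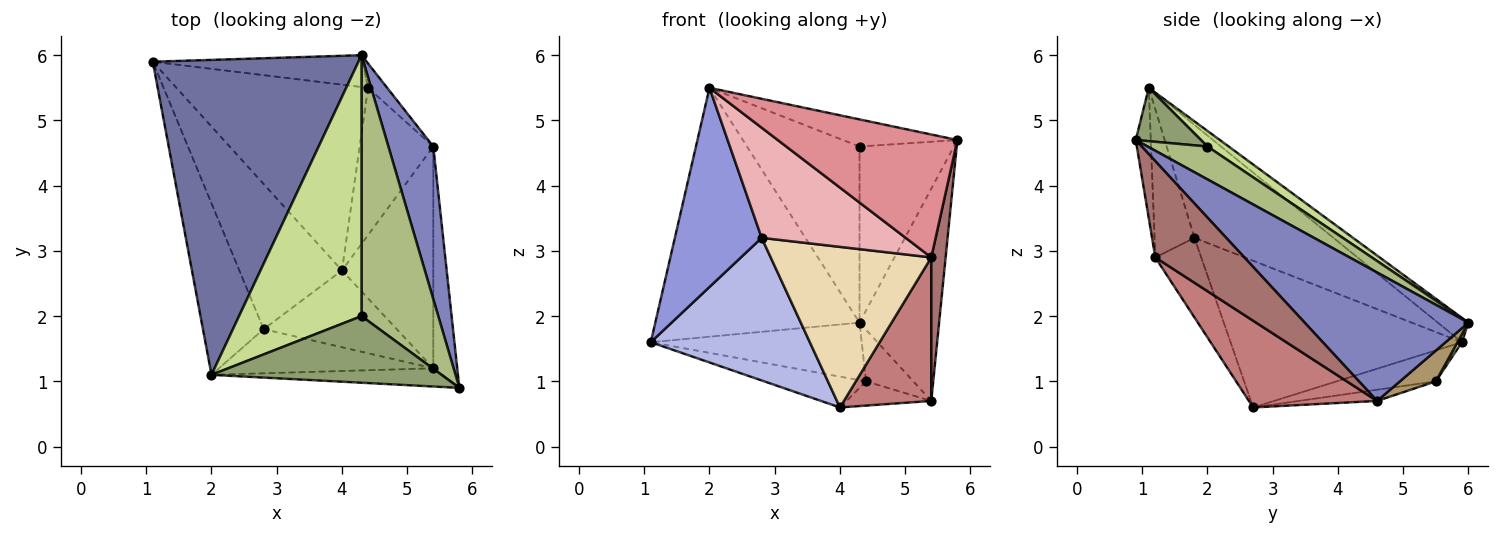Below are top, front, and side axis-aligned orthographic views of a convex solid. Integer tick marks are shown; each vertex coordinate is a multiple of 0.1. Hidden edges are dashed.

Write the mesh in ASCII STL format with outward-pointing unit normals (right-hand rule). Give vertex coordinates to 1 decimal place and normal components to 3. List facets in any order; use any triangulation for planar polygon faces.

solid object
 facet normal -0.093 0.617 0.781
  outer loop
   vertex 4.3 6.0 1.9
   vertex 1.1 5.9 1.6
   vertex 2.0 1.1 5.5
  endloop
 endfacet
 facet normal 0.858 0.417 0.300
  outer loop
   vertex 4.3 6.0 1.9
   vertex 5.8 0.9 4.7
   vertex 5.4 4.6 0.7
  endloop
 endfacet
 facet normal -0.772 -0.482 -0.415
  outer loop
   vertex 2.8 1.8 3.2
   vertex 2.0 1.1 5.5
   vertex 1.1 5.9 1.6
  endloop
 endfacet
 facet normal -0.714 -0.491 -0.499
  outer loop
   vertex 2.8 1.8 3.2
   vertex 1.1 5.9 1.6
   vertex 4.0 2.7 0.6
  endloop
 endfacet
 facet normal 0.210 0.369 0.905
  outer loop
   vertex 4.3 2.0 4.6
   vertex 2.0 1.1 5.5
   vertex 5.8 0.9 4.7
  endloop
 endfacet
 facet normal 0.335 0.527 0.781
  outer loop
   vertex 4.3 2.0 4.6
   vertex 5.8 0.9 4.7
   vertex 4.3 6.0 1.9
  endloop
 endfacet
 facet normal 0.105 0.556 0.824
  outer loop
   vertex 4.3 2.0 4.6
   vertex 4.3 6.0 1.9
   vertex 2.0 1.1 5.5
  endloop
 endfacet
 facet normal 0.018 0.875 -0.484
  outer loop
   vertex 4.4 5.5 1.0
   vertex 1.1 5.9 1.6
   vertex 4.3 6.0 1.9
  endloop
 endfacet
 facet normal 0.566 0.746 -0.351
  outer loop
   vertex 4.4 5.5 1.0
   vertex 4.3 6.0 1.9
   vertex 5.4 4.6 0.7
  endloop
 endfacet
 facet normal -0.158 0.162 -0.974
  outer loop
   vertex 4.4 5.5 1.0
   vertex 4.0 2.7 0.6
   vertex 1.1 5.9 1.6
  endloop
 endfacet
 facet normal -0.148 0.161 -0.976
  outer loop
   vertex 4.4 5.5 1.0
   vertex 5.4 4.6 0.7
   vertex 4.0 2.7 0.6
  endloop
 endfacet
 facet normal -0.250 -0.874 -0.418
  outer loop
   vertex 5.4 1.2 2.9
   vertex 2.8 1.8 3.2
   vertex 4.0 2.7 0.6
  endloop
 endfacet
 facet normal 0.959 -0.155 -0.239
  outer loop
   vertex 5.4 1.2 2.9
   vertex 5.4 4.6 0.7
   vertex 5.8 0.9 4.7
  endloop
 endfacet
 facet normal 0.623 -0.425 -0.656
  outer loop
   vertex 5.4 1.2 2.9
   vertex 4.0 2.7 0.6
   vertex 5.4 4.6 0.7
  endloop
 endfacet
 facet normal -0.083 -0.986 -0.146
  outer loop
   vertex 5.4 1.2 2.9
   vertex 5.8 0.9 4.7
   vertex 2.0 1.1 5.5
  endloop
 endfacet
 facet normal -0.249 -0.899 -0.360
  outer loop
   vertex 5.4 1.2 2.9
   vertex 2.0 1.1 5.5
   vertex 2.8 1.8 3.2
  endloop
 endfacet
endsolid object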